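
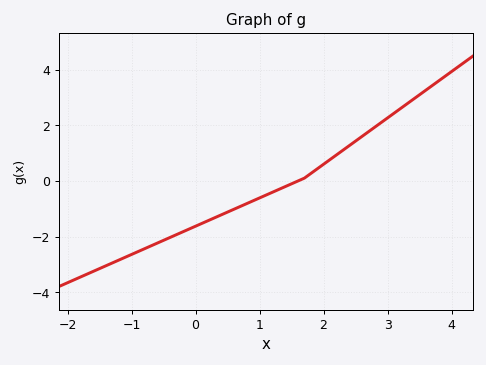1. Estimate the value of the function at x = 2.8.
2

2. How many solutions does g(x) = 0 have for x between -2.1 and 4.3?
1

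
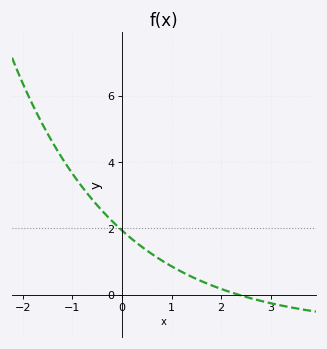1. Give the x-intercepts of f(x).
2.4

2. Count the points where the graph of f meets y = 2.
1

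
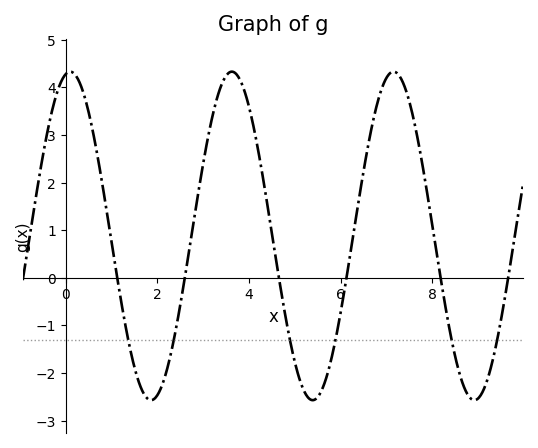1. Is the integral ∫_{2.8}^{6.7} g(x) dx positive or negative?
positive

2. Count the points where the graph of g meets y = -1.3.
6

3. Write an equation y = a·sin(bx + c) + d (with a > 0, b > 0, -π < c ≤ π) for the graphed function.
y = 3.45sin(1.78x + 1.4) + 0.88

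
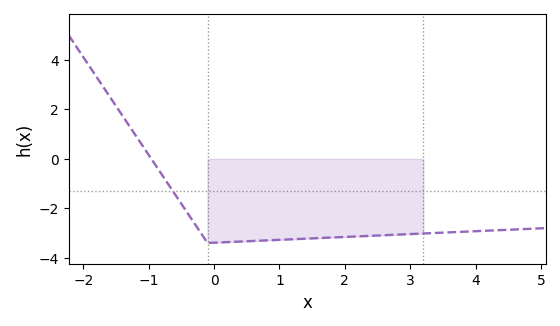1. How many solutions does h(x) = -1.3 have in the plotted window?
1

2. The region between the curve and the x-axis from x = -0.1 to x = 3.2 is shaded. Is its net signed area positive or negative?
negative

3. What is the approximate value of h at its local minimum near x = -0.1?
-3.4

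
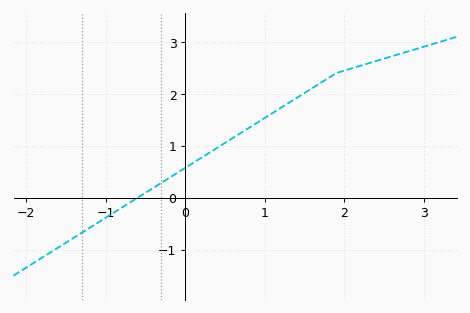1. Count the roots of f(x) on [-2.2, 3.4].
1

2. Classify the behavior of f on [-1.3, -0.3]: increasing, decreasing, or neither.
increasing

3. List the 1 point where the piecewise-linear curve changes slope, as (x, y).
(1.9, 2.4)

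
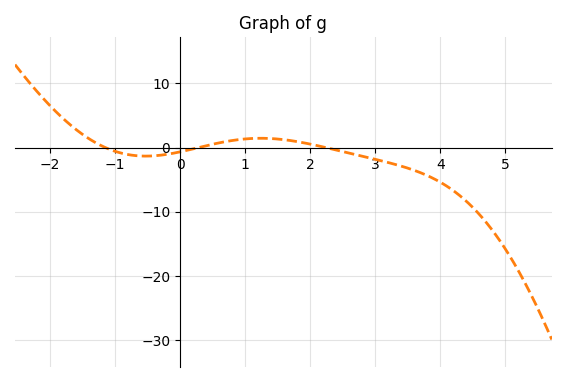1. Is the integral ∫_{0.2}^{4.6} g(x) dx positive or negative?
negative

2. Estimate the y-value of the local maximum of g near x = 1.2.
1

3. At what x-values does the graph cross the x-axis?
-1.2, 0.2, 2.2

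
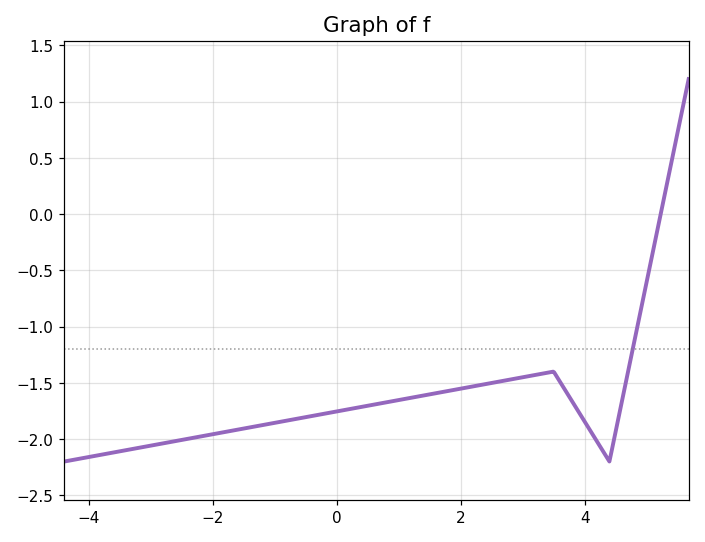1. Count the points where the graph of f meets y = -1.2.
1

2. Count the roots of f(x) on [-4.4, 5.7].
1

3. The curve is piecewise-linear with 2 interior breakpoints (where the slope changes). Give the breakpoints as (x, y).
(3.5, -1.4); (4.4, -2.2)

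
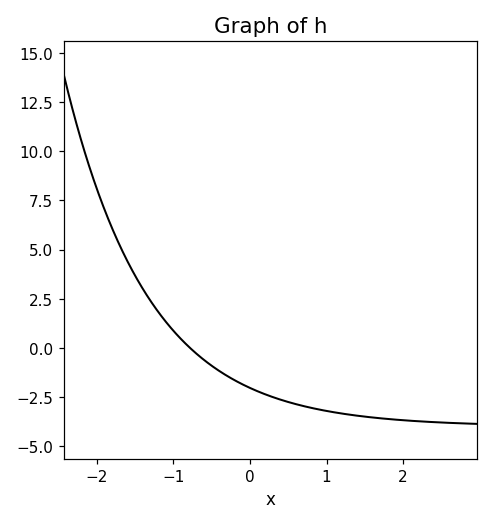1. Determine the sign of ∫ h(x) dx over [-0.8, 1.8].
negative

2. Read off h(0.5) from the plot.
-2.75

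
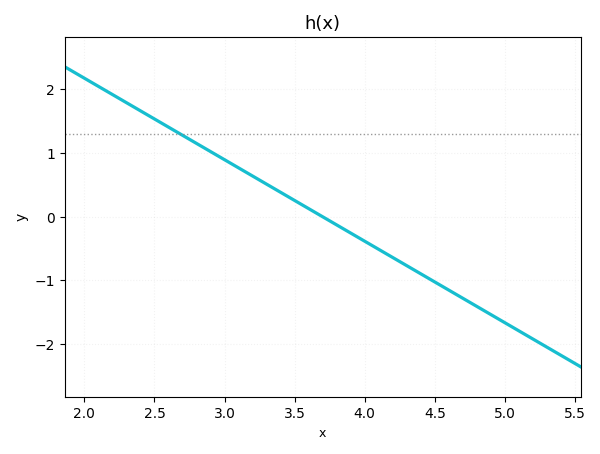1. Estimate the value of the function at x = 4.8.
-1.41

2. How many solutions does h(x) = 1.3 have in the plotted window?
1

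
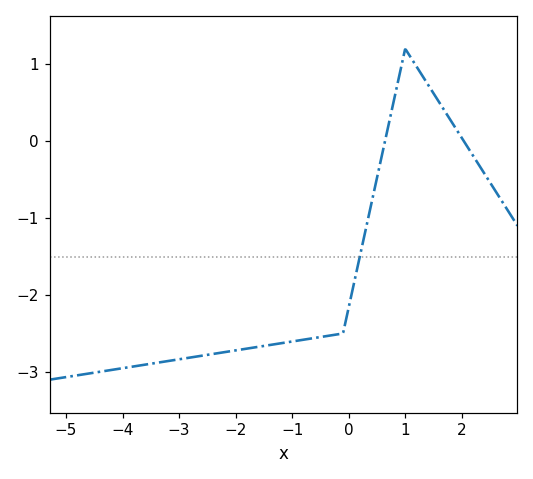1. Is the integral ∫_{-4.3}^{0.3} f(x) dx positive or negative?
negative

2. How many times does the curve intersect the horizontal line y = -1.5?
1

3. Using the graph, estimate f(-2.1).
-2.7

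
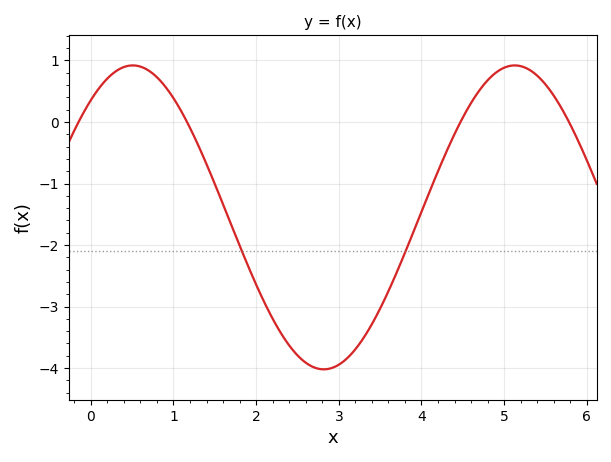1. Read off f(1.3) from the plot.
-0.38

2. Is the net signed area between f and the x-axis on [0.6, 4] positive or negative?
negative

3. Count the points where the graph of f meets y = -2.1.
2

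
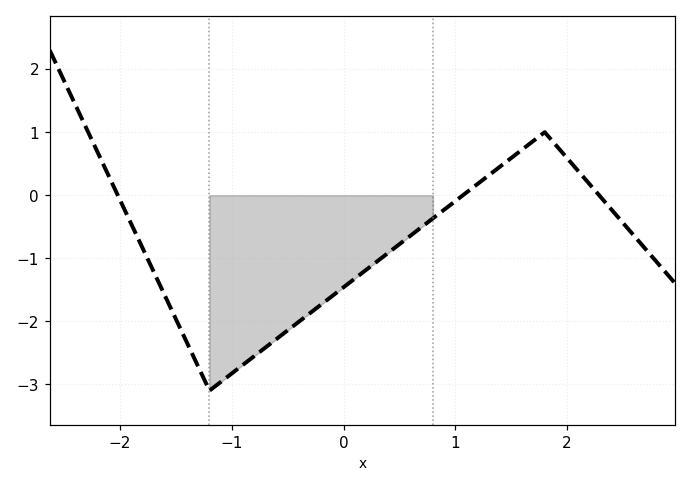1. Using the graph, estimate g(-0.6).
-2.3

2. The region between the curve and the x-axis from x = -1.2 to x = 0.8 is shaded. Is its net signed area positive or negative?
negative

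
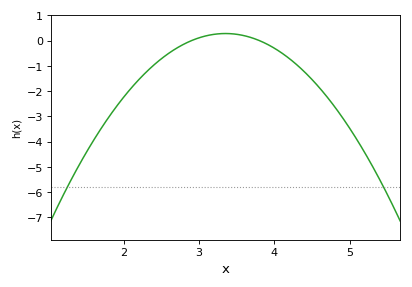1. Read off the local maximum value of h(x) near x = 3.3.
0.279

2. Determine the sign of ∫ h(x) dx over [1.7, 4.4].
negative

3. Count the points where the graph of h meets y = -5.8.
2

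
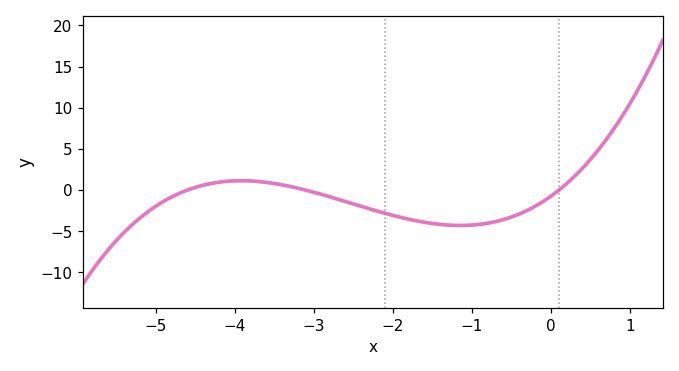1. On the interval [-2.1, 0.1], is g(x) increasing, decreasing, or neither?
neither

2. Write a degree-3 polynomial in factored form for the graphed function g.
y = 0.51(x + 4.6)(x + 3.1)(x - 0.1)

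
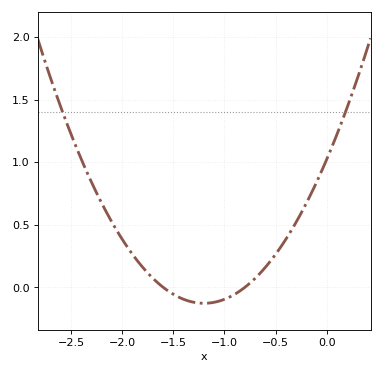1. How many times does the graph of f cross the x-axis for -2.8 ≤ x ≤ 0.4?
2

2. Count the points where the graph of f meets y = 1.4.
2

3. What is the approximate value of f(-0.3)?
0.52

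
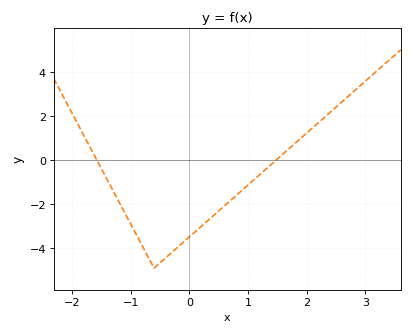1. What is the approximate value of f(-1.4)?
-0.8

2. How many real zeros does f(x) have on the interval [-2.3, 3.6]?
2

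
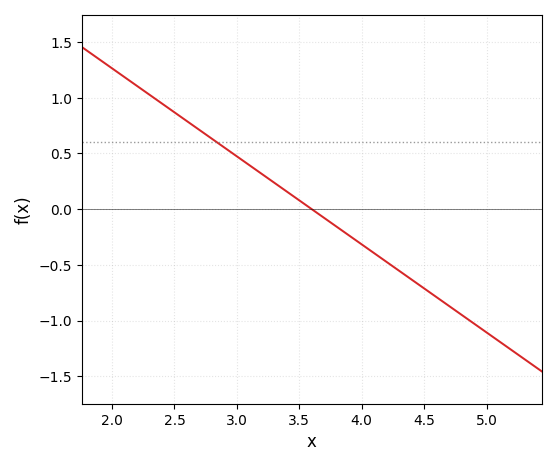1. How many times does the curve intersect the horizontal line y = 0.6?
1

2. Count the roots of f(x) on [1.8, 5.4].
1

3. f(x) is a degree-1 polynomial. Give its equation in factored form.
y = -0.79(x - 3.6)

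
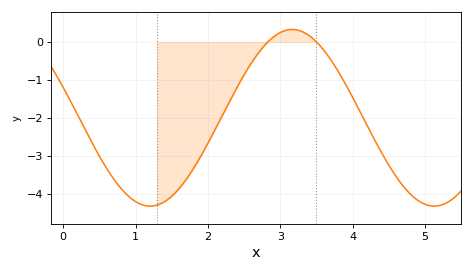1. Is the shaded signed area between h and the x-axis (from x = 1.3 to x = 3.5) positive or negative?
negative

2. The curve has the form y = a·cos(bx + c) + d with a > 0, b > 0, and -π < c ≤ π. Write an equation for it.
y = 2.33cos(1.6x + 1.2) - 2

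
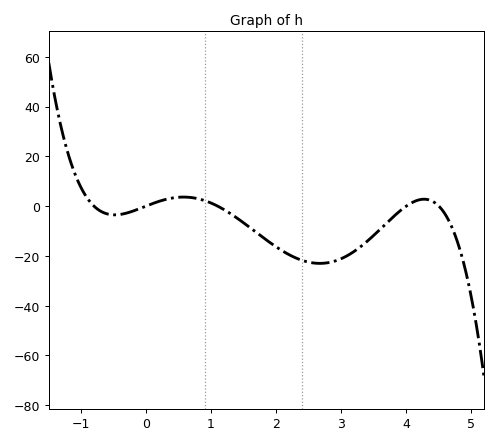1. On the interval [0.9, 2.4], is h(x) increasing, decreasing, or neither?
decreasing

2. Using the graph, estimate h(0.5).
4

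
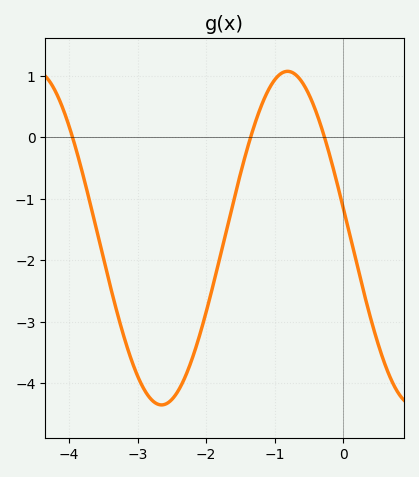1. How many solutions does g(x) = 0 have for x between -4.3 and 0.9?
3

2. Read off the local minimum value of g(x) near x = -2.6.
-4.3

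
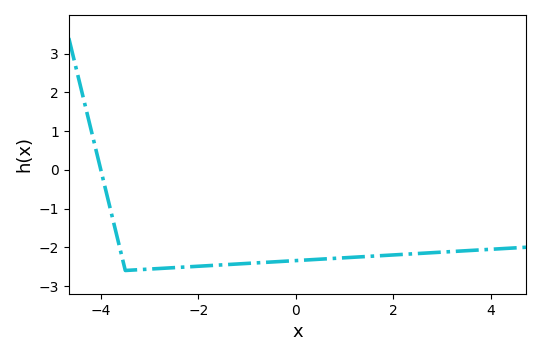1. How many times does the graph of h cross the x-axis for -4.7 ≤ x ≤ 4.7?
1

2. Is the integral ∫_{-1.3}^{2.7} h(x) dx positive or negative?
negative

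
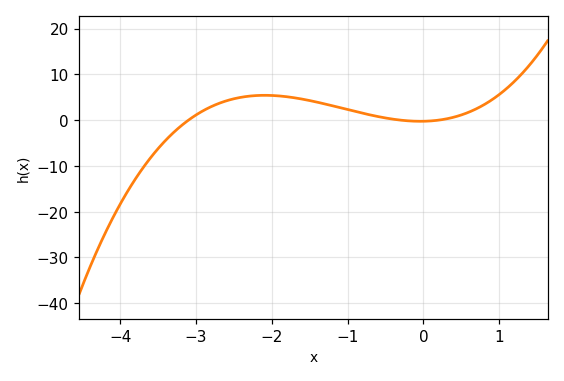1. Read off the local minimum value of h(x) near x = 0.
0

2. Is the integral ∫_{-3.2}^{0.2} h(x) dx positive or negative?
positive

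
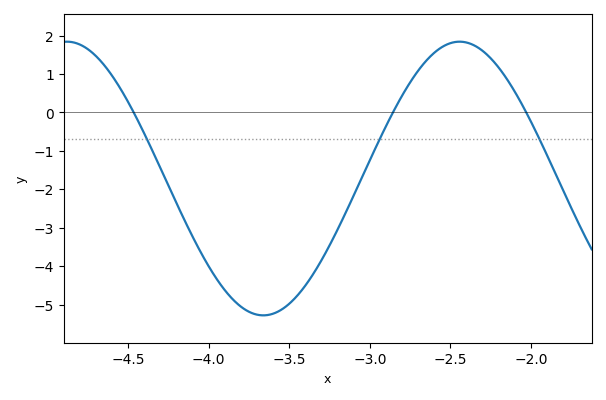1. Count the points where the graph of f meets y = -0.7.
3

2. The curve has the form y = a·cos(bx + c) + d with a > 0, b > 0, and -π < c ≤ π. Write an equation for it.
y = 3.56cos(2.58x + 0.02) - 1.72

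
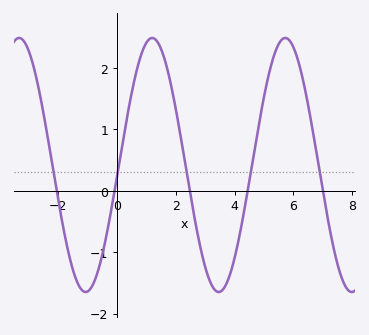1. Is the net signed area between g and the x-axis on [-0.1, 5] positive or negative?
positive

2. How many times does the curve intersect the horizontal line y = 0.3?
5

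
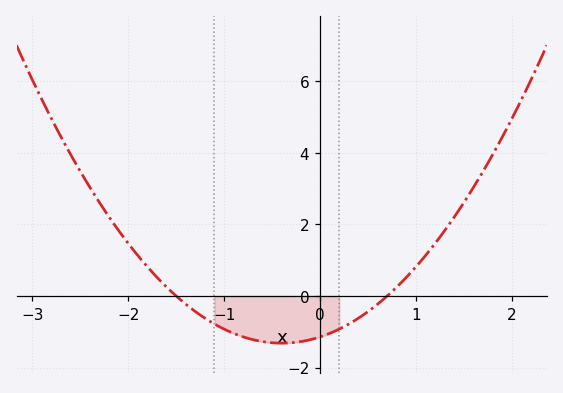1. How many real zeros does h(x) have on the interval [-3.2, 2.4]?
2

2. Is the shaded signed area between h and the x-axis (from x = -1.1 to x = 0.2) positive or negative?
negative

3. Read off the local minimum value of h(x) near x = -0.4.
-1.32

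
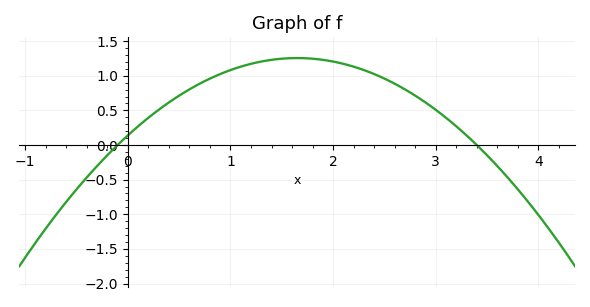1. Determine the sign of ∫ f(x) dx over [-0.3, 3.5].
positive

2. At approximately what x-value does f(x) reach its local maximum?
1.65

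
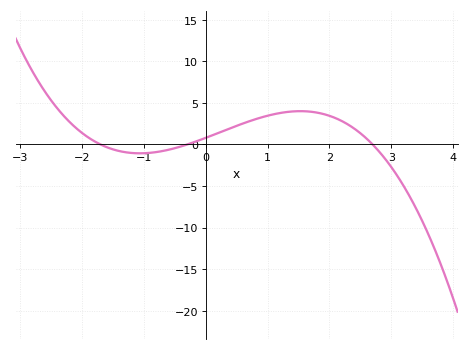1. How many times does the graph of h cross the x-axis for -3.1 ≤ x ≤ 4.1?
3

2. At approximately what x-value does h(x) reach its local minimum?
-1.1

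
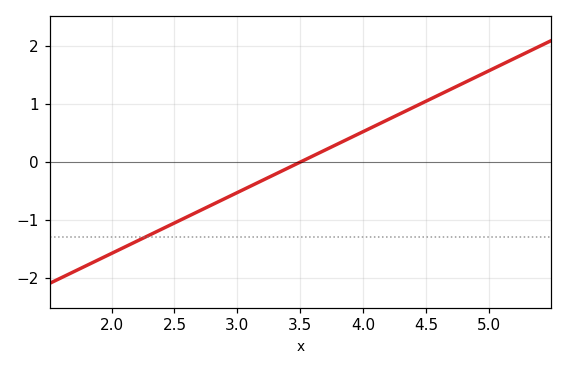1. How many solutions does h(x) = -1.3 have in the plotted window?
1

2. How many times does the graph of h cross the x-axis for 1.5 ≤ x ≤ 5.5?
1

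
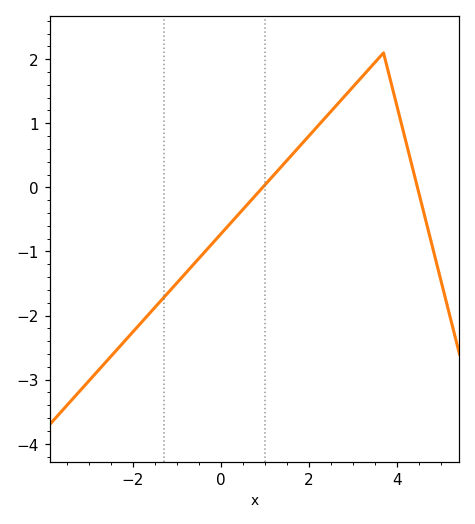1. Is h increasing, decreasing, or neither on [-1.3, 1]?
increasing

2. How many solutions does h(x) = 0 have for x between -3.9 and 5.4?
2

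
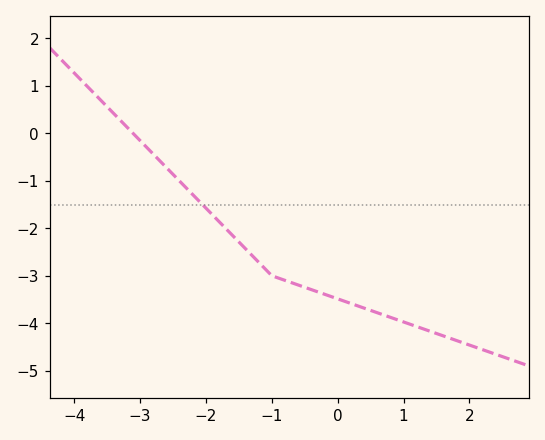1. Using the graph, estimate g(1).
-4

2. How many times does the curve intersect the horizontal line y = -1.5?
1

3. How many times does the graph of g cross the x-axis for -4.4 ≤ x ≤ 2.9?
1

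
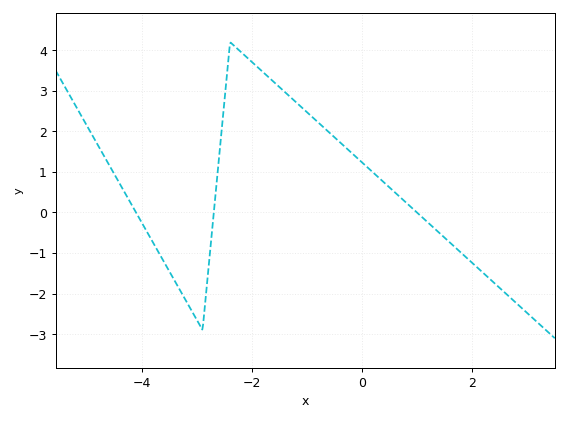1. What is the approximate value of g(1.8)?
-0.989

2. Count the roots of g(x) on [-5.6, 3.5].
3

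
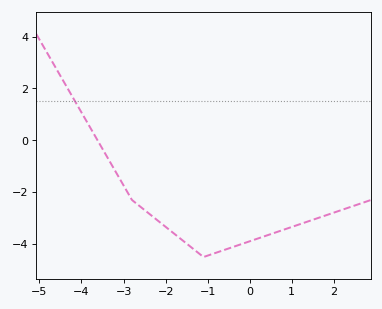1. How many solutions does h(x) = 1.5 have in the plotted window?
1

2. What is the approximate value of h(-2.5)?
-2.69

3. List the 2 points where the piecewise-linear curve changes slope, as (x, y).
(-2.8, -2.3); (-1.1, -4.5)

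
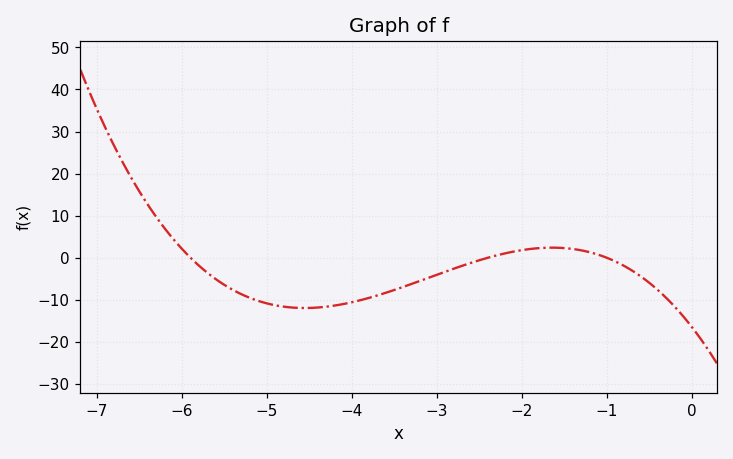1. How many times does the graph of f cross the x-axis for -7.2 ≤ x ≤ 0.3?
3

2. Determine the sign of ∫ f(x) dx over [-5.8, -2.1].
negative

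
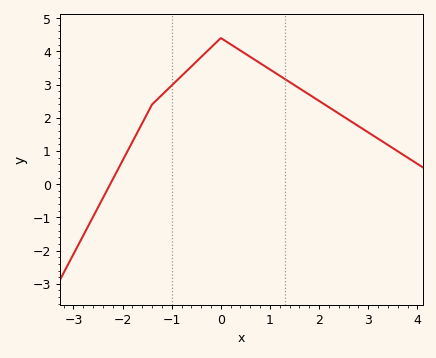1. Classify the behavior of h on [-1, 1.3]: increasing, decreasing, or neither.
neither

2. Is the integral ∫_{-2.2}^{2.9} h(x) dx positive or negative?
positive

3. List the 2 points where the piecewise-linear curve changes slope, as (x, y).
(-1.4, 2.4); (0, 4.4)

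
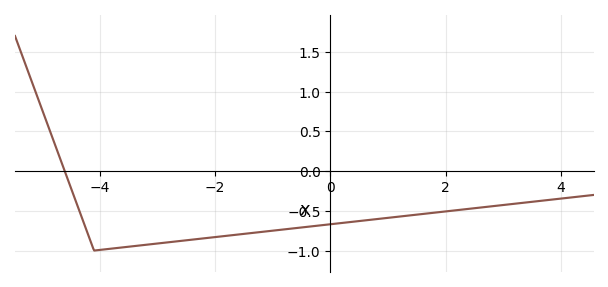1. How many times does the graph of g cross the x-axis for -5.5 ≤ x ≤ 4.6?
1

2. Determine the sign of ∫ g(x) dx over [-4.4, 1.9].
negative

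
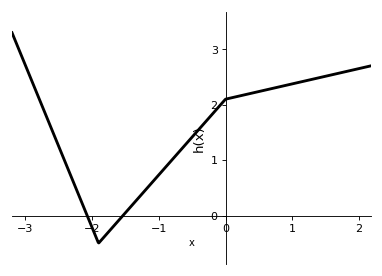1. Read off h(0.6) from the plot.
2.27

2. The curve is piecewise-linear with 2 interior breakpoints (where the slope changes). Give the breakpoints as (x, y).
(-1.9, -0.5); (0, 2.1)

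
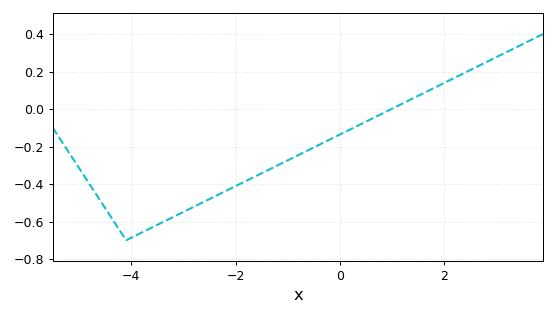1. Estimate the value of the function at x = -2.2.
-0.439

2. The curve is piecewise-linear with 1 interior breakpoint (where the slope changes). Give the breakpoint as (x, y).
(-4.1, -0.7)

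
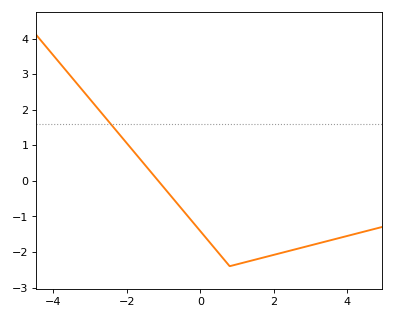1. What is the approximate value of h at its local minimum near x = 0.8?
-2.4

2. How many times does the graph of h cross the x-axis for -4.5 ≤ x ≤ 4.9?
1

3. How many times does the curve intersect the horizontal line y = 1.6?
1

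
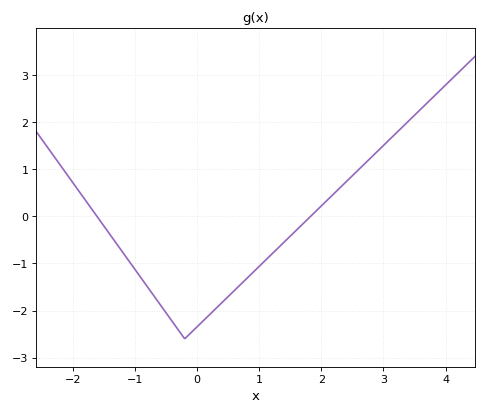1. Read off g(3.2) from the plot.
1.8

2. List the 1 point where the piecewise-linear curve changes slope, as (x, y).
(-0.2, -2.6)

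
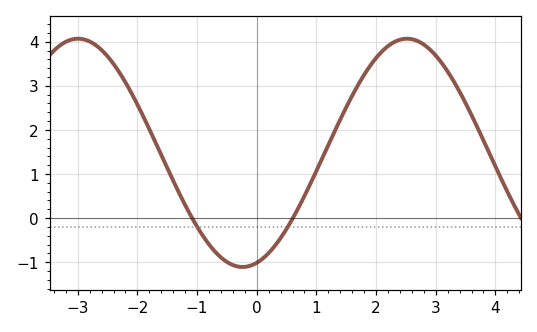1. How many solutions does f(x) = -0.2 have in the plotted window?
2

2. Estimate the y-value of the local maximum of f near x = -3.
4.1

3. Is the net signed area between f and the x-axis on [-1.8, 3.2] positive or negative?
positive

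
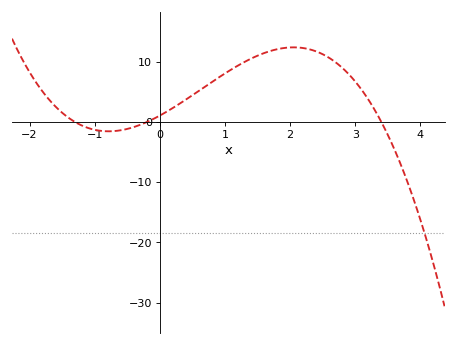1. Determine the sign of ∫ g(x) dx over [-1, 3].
positive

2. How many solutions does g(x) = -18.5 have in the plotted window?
1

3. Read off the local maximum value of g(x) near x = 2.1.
12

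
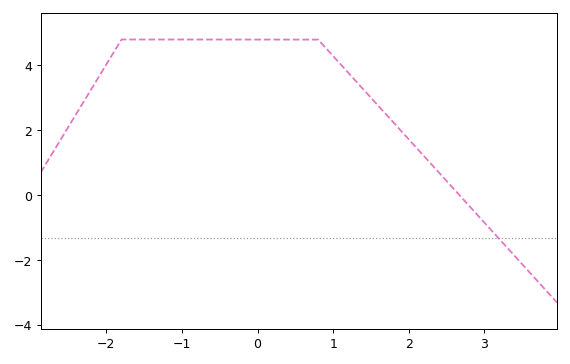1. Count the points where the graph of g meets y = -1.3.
1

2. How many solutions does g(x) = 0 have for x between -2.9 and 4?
1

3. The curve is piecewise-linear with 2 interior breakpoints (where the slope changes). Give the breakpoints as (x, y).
(-1.8, 4.8); (0.8, 4.8)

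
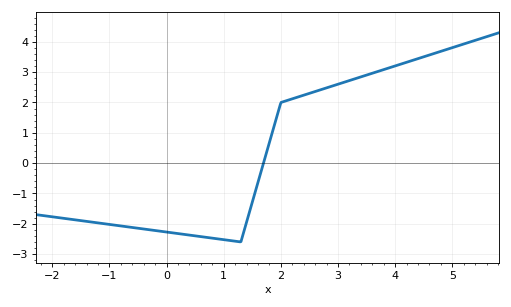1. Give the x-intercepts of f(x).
1.6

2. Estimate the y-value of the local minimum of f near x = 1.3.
-2.6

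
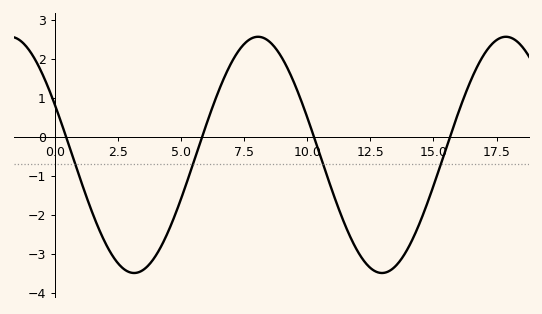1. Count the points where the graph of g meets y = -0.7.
4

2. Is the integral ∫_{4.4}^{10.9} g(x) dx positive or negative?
positive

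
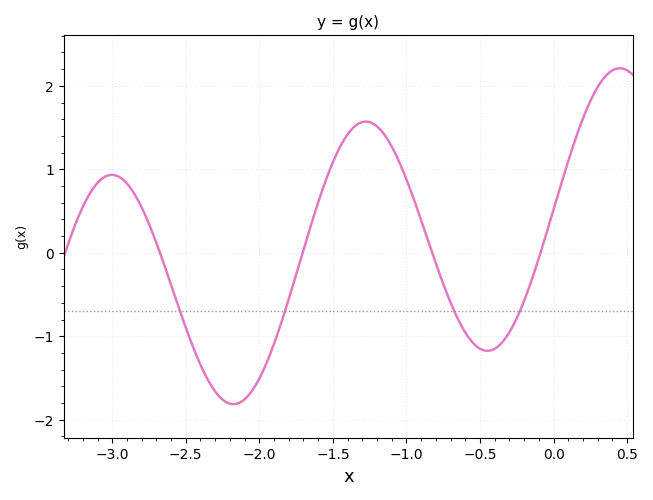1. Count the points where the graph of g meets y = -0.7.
4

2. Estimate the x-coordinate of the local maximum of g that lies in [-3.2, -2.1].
-3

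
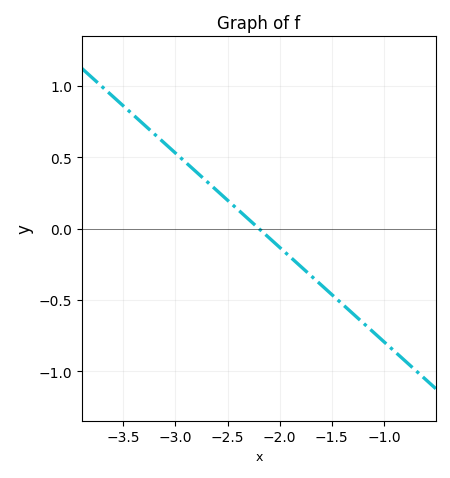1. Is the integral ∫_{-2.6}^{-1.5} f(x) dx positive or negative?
negative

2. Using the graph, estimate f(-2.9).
0.45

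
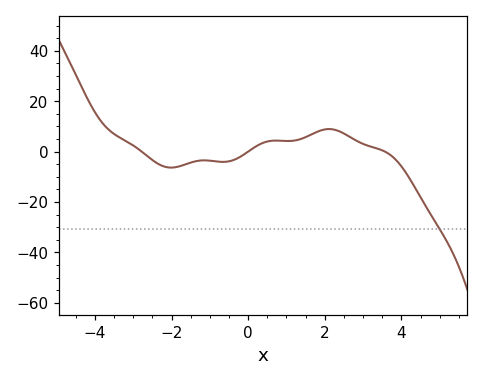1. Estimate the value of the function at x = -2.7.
-0.959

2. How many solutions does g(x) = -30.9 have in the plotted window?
1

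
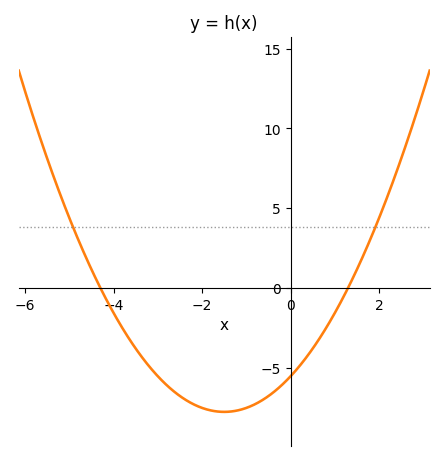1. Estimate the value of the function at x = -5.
4.5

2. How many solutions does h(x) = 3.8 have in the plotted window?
2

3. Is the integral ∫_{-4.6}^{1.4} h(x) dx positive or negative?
negative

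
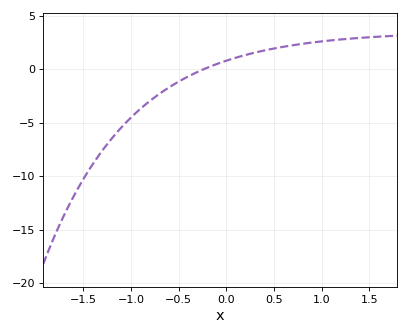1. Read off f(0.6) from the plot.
2.1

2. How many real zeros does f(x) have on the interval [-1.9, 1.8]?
1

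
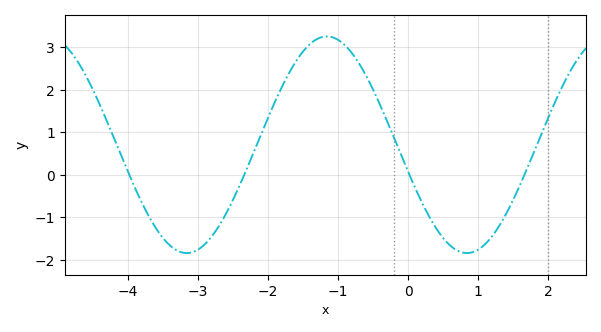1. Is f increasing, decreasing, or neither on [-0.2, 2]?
neither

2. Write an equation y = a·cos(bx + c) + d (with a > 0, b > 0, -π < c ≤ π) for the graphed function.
y = 2.55cos(1.57x + 1.82) + 0.71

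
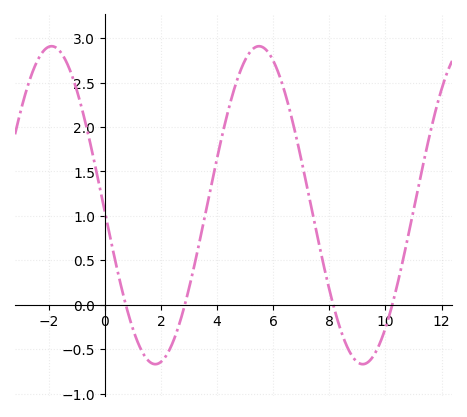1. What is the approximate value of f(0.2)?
0.75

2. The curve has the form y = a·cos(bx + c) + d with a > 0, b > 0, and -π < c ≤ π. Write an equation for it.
y = 1.79cos(0.85x + 1.6) + 1.12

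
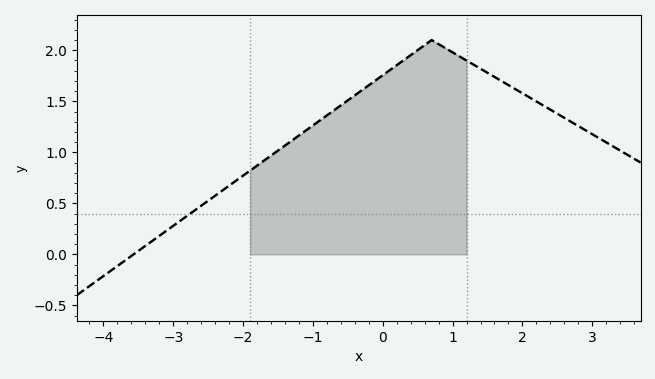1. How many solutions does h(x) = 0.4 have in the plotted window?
1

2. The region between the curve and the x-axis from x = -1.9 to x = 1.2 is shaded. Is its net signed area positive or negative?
positive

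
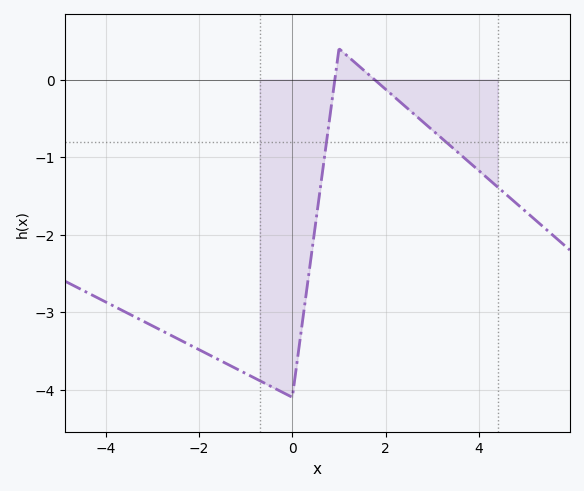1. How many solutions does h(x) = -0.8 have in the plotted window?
2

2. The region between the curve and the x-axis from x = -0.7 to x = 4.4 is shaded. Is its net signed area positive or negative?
negative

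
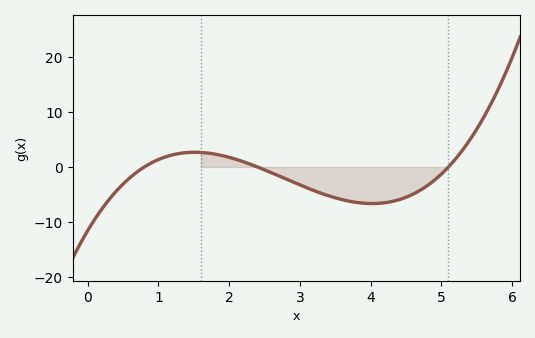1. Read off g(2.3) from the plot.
0.496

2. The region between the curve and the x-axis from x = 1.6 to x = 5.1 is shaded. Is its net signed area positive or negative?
negative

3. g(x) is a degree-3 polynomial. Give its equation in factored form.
y = 1.18(x - 0.8)(x - 2.4)(x - 5.1)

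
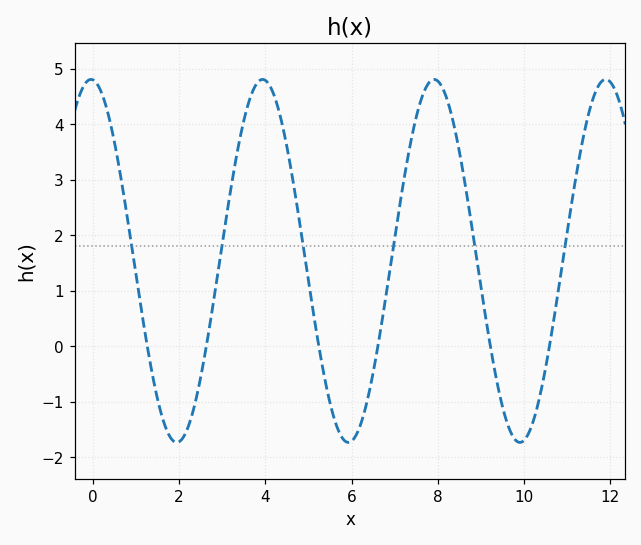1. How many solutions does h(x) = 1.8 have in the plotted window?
6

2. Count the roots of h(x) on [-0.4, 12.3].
6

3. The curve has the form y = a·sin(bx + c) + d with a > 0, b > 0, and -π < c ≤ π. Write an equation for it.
y = 3.27sin(1.58x + 1.63) + 1.54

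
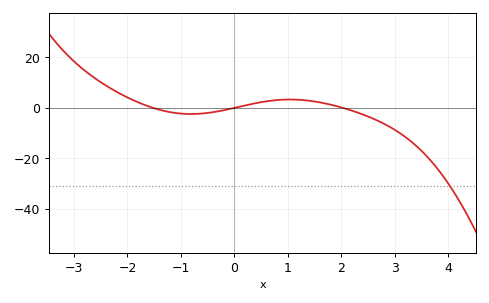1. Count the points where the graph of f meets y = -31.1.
1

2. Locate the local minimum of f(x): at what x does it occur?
-0.808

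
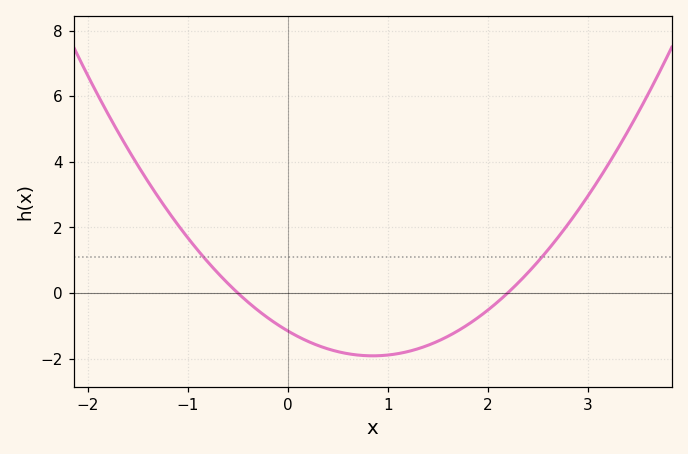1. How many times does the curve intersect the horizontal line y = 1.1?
2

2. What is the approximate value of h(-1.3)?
2.94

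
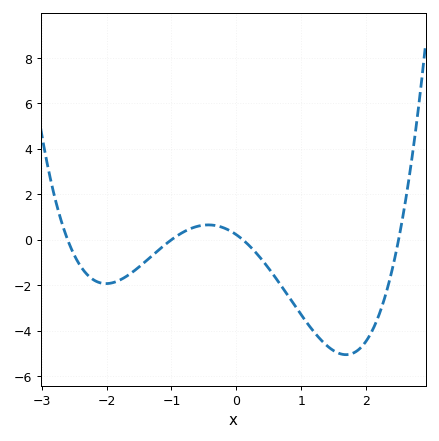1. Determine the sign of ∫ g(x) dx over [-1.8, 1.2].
negative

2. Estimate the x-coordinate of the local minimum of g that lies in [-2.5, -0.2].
-2.01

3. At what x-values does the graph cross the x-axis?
-2.6, -1, 0.1, 2.5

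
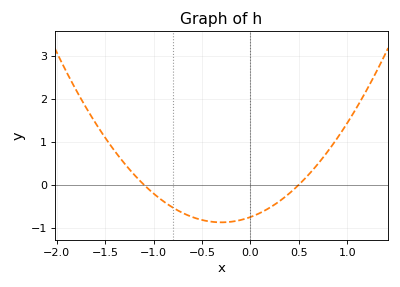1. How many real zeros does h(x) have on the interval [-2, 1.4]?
2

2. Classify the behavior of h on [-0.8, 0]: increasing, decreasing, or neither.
neither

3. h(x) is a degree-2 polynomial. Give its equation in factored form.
y = 1.37(x + 1.1)(x - 0.5)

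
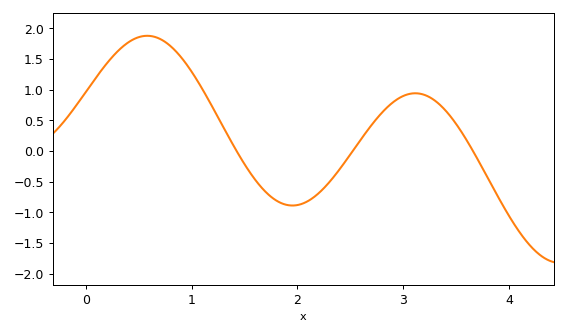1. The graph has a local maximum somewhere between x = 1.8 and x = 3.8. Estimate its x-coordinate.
3.1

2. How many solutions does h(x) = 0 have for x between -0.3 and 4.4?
3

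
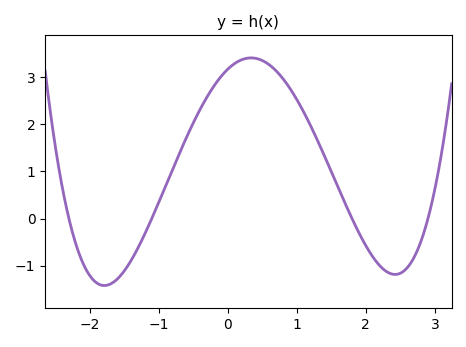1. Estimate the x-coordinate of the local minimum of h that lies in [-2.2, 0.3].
-1.79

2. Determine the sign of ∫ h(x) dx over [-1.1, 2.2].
positive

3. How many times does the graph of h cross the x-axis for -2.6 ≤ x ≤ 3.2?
4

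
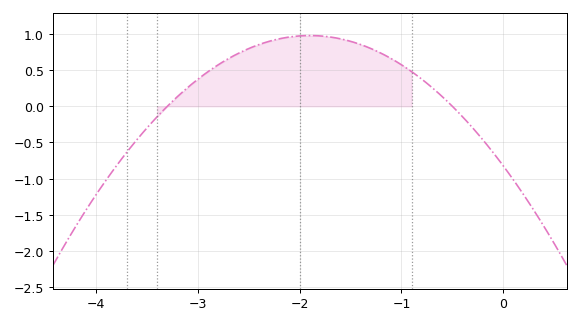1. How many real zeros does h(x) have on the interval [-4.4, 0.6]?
2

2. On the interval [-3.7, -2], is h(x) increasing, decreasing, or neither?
increasing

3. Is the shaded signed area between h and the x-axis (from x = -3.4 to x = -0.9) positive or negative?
positive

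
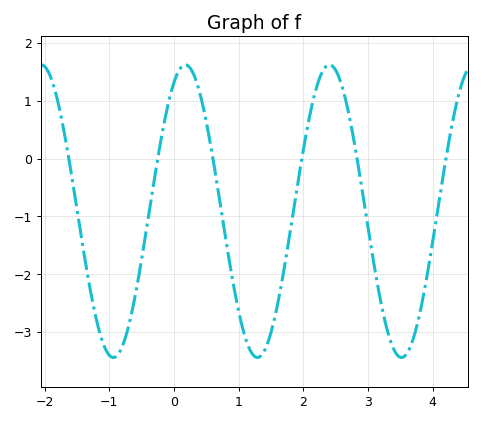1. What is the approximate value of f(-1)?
-3.4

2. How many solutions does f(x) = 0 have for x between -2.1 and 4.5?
6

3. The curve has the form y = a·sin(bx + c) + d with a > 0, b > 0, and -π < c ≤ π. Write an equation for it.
y = 2.53sin(2.8x + 1.1) - 0.91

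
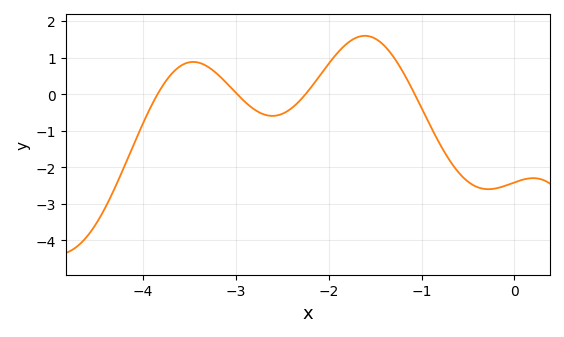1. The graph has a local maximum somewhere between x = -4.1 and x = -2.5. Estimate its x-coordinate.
-3.5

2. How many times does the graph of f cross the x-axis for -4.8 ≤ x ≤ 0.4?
4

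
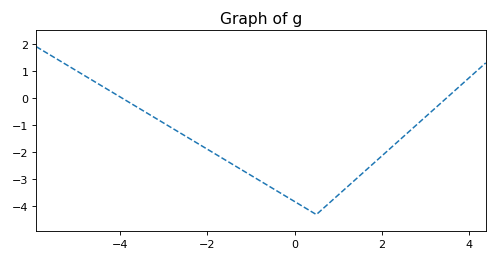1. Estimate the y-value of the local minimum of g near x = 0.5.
-4.3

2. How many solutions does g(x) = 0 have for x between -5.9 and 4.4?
2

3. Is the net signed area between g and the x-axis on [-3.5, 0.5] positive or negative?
negative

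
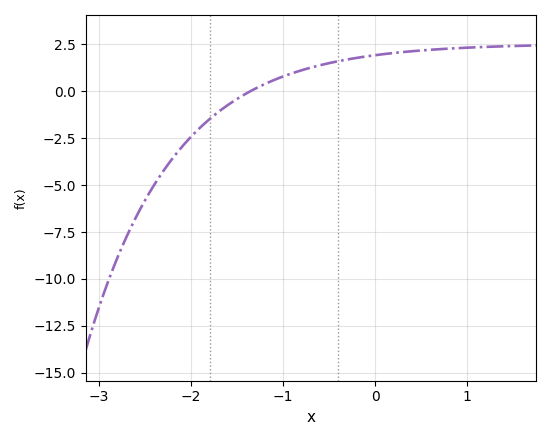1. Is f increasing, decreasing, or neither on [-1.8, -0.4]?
increasing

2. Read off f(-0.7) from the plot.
1.27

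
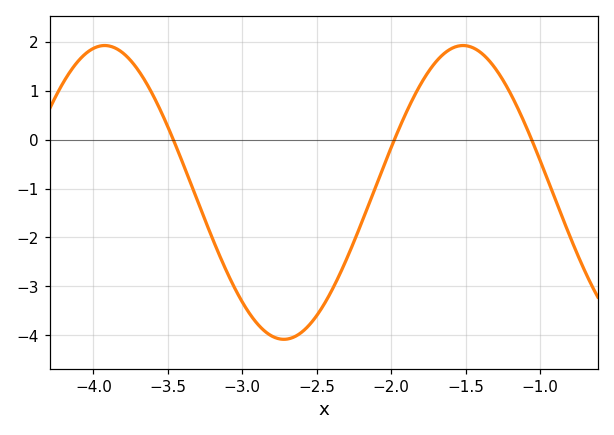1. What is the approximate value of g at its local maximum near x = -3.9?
1.9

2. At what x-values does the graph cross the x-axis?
-3.45, -2, -1.05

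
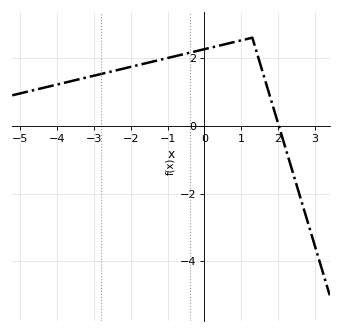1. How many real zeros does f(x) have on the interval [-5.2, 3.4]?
1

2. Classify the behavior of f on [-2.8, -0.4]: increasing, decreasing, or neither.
increasing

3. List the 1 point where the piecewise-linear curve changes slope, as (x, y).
(1.3, 2.6)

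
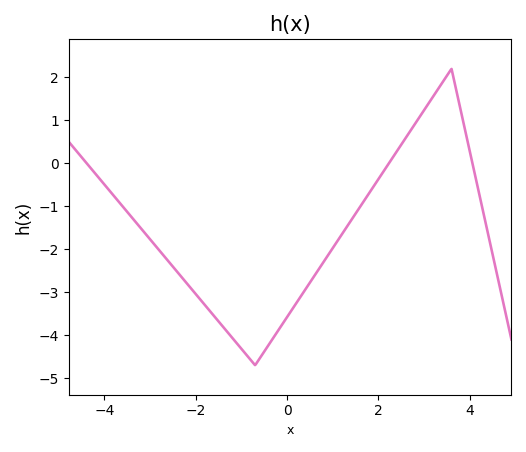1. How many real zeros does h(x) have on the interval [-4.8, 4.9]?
3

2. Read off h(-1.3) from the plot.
-3.9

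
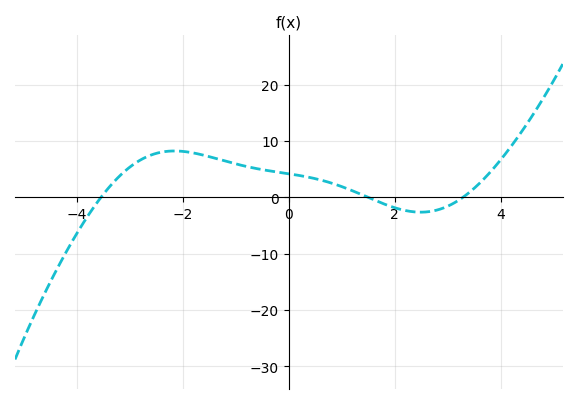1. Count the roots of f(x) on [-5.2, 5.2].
3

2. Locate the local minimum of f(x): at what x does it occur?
2.4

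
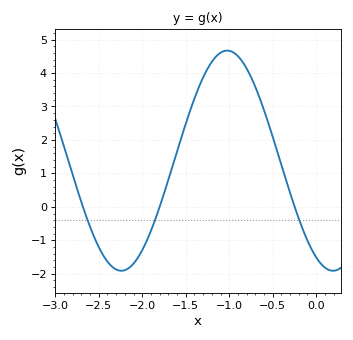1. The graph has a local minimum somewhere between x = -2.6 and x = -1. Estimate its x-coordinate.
-2.24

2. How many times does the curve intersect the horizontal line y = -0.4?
3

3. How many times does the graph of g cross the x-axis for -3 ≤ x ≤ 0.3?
3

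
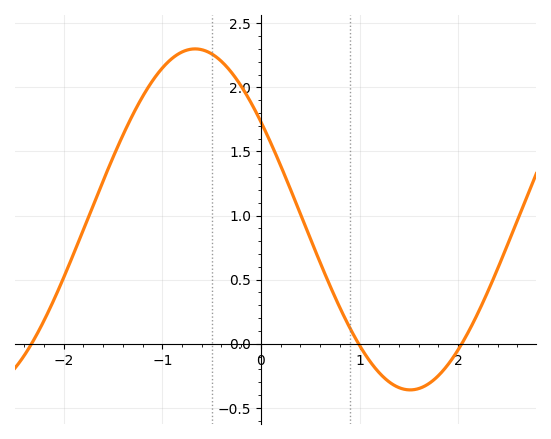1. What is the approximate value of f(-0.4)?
2.2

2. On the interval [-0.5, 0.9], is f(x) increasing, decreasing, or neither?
decreasing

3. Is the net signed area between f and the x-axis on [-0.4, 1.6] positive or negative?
positive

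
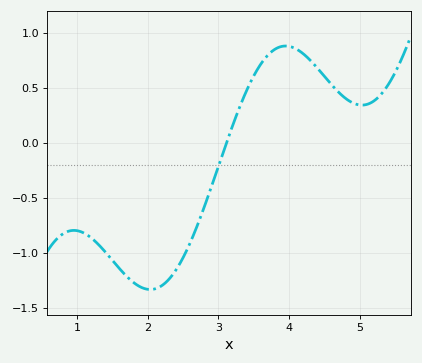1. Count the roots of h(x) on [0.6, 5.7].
1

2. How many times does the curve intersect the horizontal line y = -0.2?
1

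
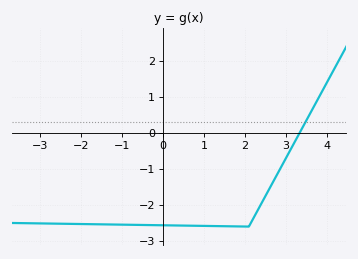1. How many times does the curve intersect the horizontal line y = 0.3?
1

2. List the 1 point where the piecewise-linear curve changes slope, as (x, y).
(2.1, -2.6)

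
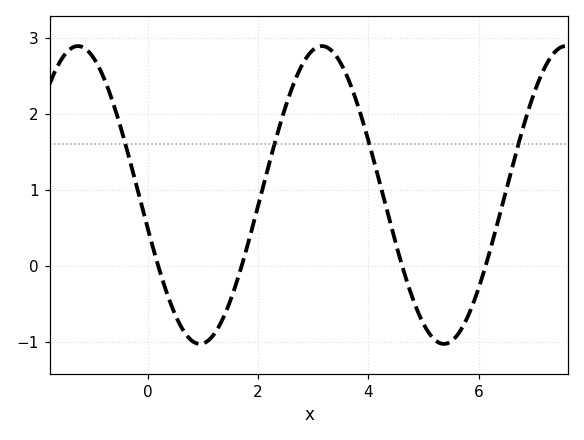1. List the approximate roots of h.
0.186, 1.7, 4.61, 6.13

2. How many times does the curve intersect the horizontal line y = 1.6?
4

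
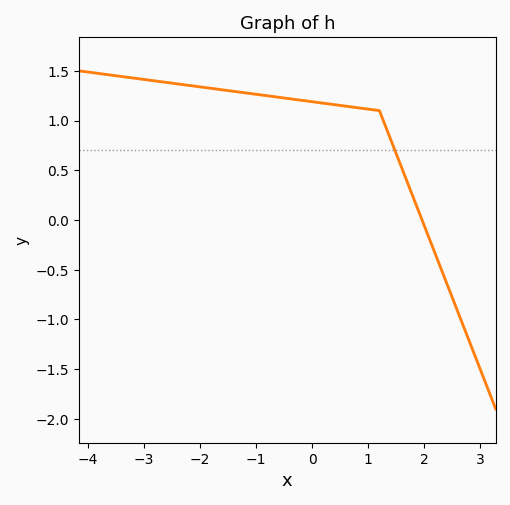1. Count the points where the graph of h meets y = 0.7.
1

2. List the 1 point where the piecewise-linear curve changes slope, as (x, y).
(1.2, 1.1)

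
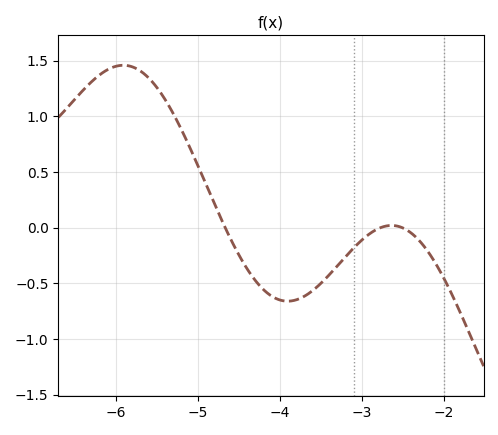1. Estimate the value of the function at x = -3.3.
-0.35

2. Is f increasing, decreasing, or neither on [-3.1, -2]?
neither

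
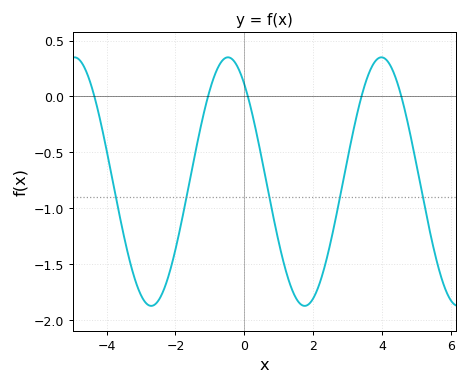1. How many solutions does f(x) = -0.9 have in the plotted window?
5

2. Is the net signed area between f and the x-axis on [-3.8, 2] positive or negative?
negative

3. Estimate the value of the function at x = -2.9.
-1.83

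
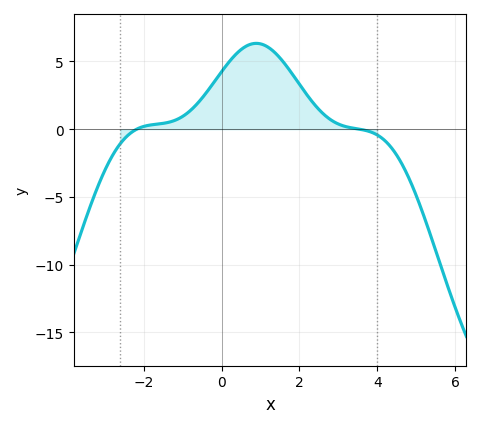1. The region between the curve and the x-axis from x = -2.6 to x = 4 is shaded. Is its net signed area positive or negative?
positive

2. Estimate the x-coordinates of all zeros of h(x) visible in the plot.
-2.18, 3.54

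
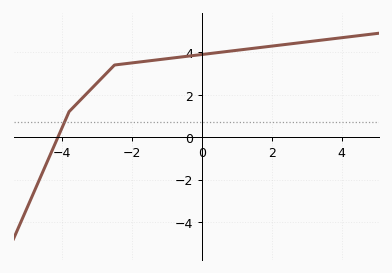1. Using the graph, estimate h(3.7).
4.63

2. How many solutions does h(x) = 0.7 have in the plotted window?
1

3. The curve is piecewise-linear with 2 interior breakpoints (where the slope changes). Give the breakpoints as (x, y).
(-3.8, 1.2); (-2.5, 3.4)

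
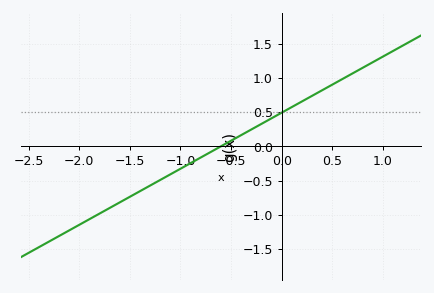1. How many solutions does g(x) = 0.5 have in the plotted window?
1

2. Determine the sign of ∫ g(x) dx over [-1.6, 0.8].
positive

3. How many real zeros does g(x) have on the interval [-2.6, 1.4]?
1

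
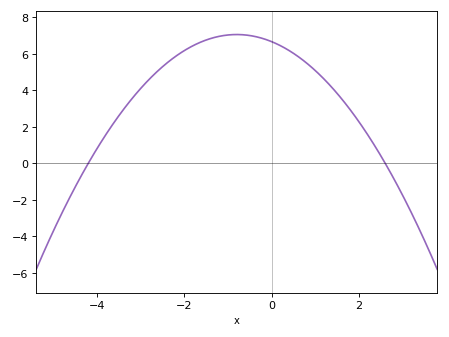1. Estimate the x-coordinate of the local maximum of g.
-0.8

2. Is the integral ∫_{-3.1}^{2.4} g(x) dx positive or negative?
positive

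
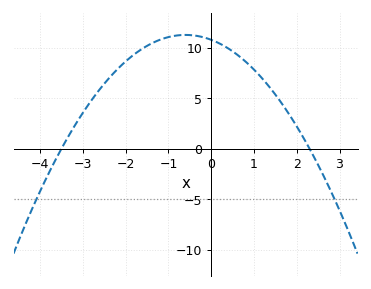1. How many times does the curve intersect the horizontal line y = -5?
2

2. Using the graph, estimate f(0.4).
10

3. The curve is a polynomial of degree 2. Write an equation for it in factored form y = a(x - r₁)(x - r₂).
y = -1.34(x + 3.5)(x - 2.3)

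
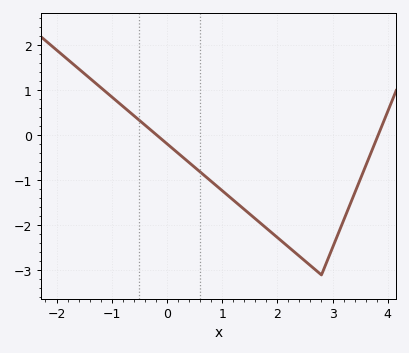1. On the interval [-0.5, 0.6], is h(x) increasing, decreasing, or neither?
decreasing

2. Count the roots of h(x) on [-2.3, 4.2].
2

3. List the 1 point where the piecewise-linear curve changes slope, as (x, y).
(2.8, -3.1)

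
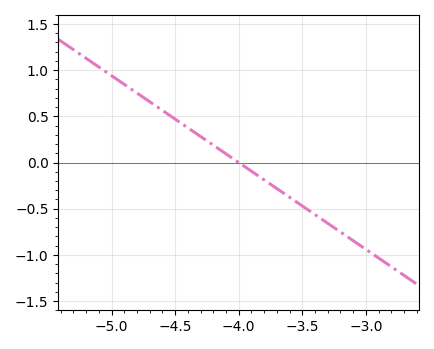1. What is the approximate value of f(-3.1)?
-0.85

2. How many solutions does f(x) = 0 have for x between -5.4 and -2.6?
1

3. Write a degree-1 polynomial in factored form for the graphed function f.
y = -0.94(x + 4)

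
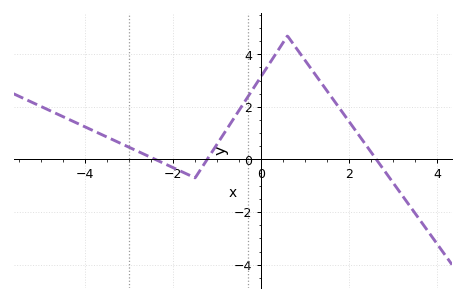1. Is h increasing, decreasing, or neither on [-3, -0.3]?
neither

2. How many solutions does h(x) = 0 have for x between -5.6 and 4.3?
3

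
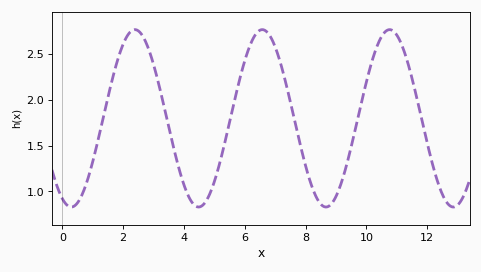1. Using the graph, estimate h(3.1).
2.25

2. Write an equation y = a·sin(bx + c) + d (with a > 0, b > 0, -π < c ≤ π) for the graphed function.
y = 0.97sin(1.5x - 2) + 1.8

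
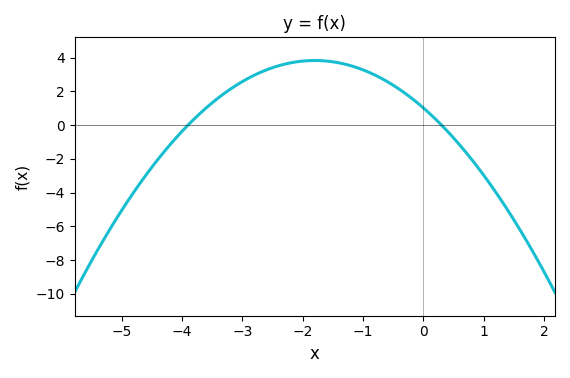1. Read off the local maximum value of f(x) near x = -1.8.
3.84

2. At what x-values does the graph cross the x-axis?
-3.9, 0.3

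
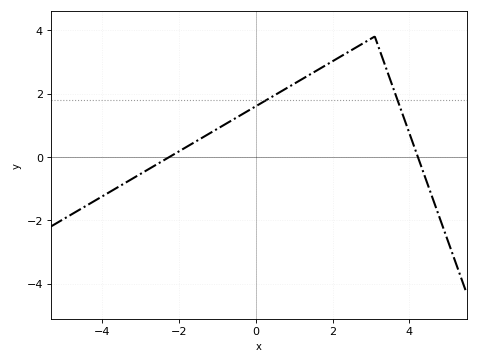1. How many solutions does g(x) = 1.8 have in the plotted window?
2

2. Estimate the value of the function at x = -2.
0.2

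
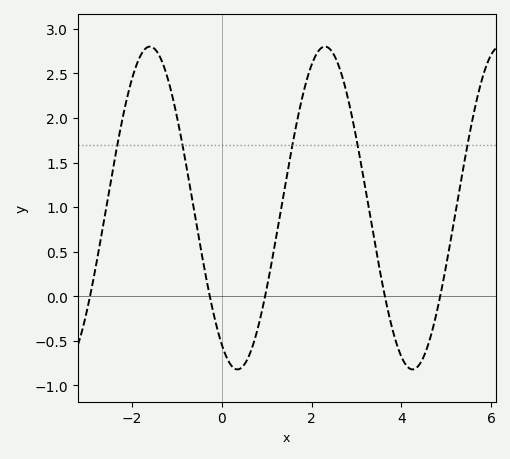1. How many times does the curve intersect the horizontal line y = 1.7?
5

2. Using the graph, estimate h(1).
0.091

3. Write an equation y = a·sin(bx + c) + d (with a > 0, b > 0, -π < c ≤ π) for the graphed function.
y = 1.81sin(1.61x - 2.13) + 0.99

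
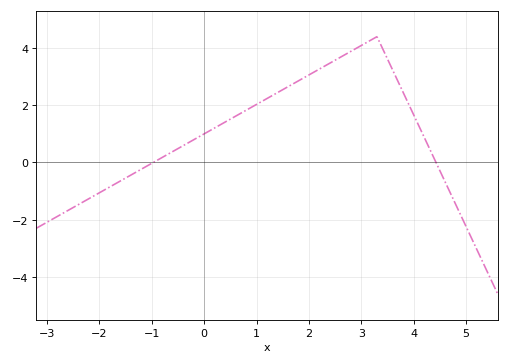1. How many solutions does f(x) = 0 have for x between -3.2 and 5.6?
2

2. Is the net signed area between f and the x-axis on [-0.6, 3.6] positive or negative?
positive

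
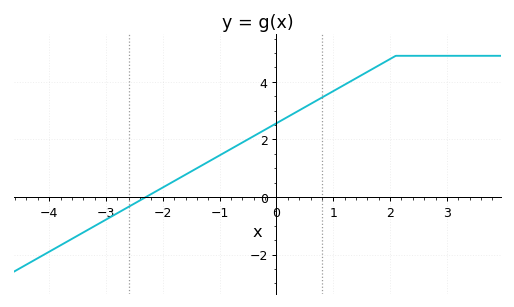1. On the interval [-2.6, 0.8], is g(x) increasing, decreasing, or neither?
increasing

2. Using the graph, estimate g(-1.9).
0.4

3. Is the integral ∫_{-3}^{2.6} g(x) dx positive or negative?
positive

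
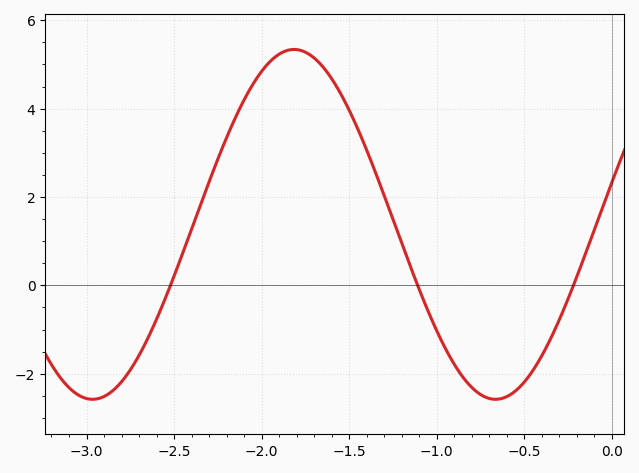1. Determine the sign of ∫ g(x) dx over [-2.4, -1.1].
positive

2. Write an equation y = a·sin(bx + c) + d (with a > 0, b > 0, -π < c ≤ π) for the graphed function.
y = 3.96sin(2.73x + 0.242) + 1.38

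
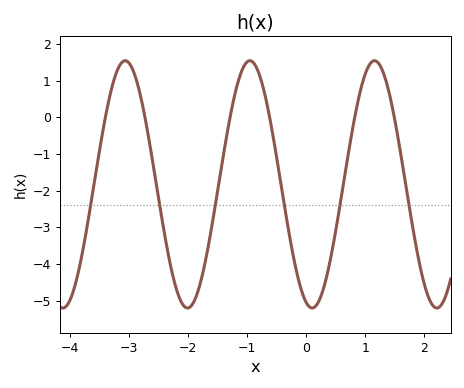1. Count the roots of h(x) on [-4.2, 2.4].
6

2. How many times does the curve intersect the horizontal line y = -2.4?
6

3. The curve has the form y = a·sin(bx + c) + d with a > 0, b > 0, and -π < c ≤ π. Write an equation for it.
y = 3.37sin(3x - 1.9) - 1.83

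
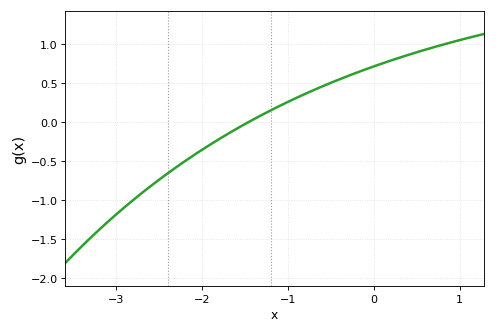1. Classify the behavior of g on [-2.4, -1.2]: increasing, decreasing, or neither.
increasing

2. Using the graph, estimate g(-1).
0.25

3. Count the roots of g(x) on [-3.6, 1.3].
1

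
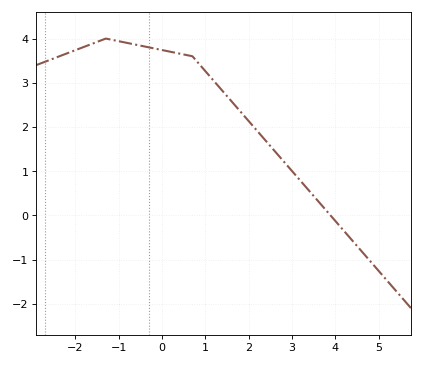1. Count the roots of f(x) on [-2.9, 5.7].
1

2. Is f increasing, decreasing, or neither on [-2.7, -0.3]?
neither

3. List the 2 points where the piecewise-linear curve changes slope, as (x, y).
(-1.3, 4); (0.7, 3.6)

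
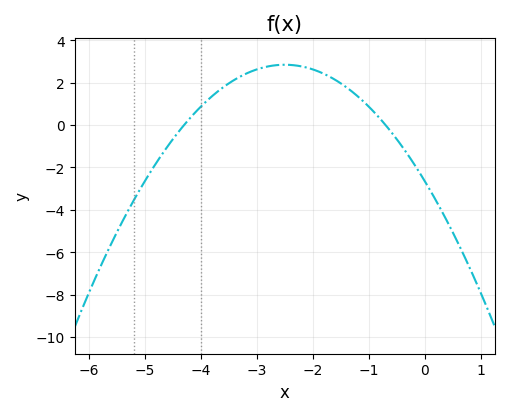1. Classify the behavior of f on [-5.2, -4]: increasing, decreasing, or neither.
increasing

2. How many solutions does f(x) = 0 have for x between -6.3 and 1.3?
2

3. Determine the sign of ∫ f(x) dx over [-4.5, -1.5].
positive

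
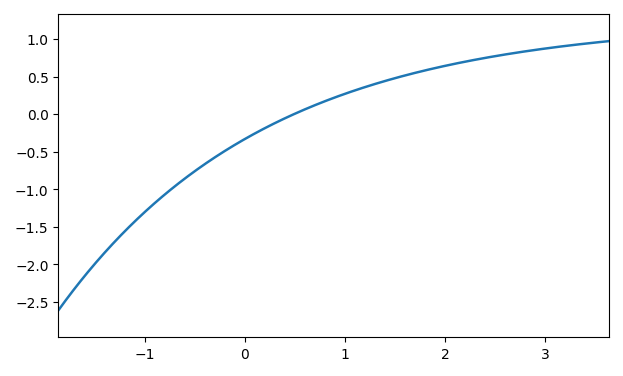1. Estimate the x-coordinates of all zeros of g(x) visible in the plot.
0.5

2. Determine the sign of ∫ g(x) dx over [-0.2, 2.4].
positive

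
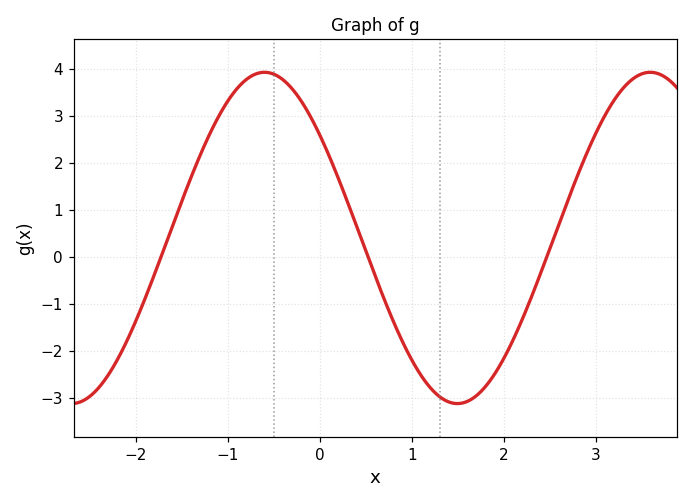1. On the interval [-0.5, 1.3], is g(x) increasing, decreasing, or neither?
decreasing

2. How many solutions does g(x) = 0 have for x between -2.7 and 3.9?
3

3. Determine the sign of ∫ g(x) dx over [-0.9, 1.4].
positive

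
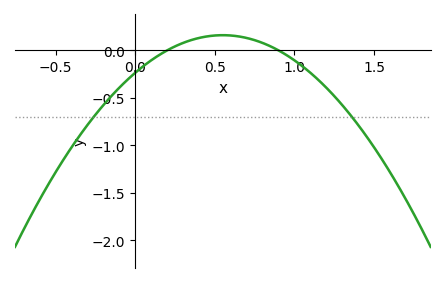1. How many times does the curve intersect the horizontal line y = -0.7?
2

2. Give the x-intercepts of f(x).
0.2, 0.9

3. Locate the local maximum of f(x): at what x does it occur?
0.55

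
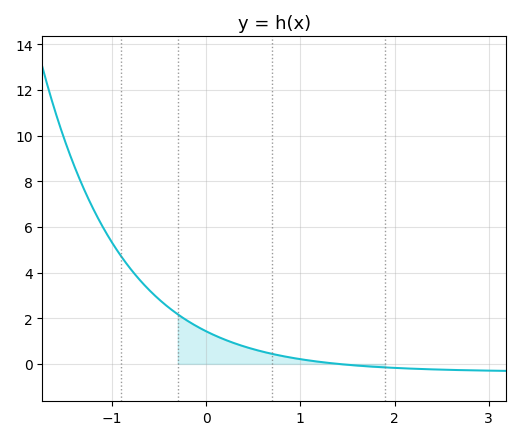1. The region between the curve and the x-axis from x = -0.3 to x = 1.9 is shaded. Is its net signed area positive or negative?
positive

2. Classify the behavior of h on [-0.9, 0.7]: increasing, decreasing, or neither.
decreasing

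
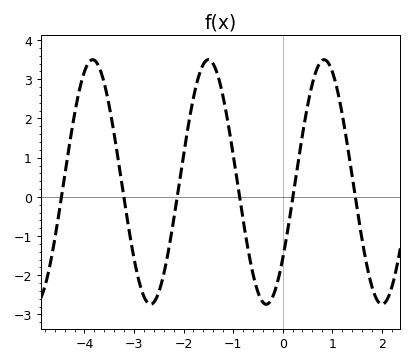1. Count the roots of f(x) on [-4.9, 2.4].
6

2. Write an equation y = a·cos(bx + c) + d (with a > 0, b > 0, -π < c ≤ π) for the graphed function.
y = 3.12cos(2.7x - 2.2) + 0.38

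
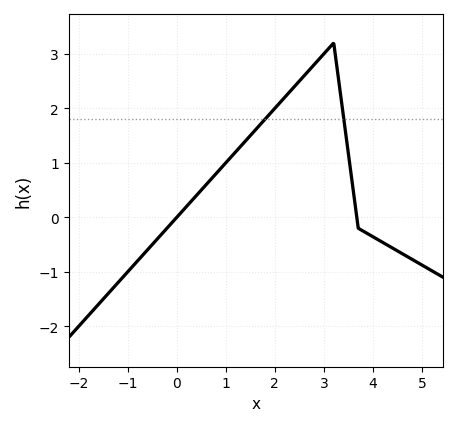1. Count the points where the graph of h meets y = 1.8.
2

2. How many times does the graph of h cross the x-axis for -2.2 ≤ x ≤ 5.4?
2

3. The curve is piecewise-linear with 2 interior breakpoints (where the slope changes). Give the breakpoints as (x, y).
(3.2, 3.2); (3.7, -0.2)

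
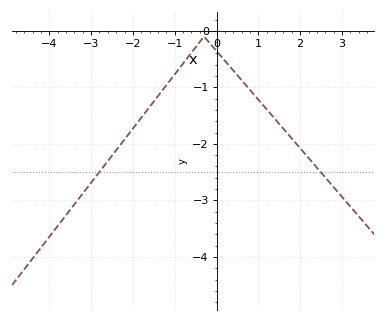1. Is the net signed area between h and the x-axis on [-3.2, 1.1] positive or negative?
negative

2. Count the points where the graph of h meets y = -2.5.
2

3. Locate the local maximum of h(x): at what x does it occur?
-0.4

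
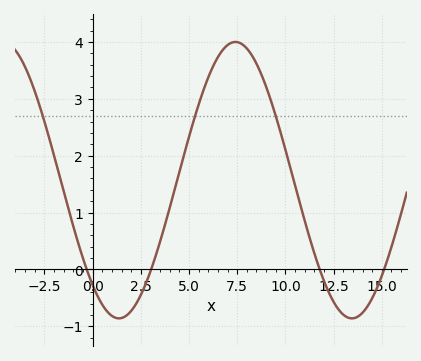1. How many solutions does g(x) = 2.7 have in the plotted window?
3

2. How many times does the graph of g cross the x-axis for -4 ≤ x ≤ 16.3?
4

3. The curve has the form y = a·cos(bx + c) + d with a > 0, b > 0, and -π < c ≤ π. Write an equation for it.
y = 2.43cos(0.52x + 2.43) + 1.57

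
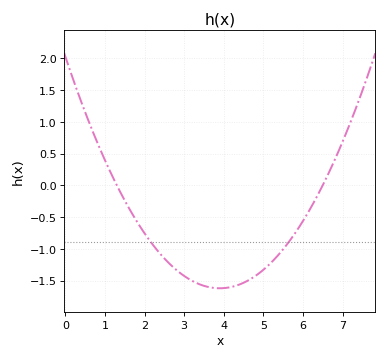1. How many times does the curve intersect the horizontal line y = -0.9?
2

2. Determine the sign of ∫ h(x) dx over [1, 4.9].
negative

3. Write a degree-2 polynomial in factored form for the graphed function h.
y = 0.24(x - 1.3)(x - 6.5)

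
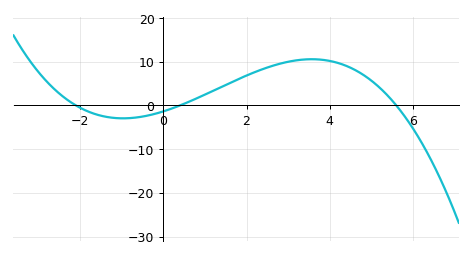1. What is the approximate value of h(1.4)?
4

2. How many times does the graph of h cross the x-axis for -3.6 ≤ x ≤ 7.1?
3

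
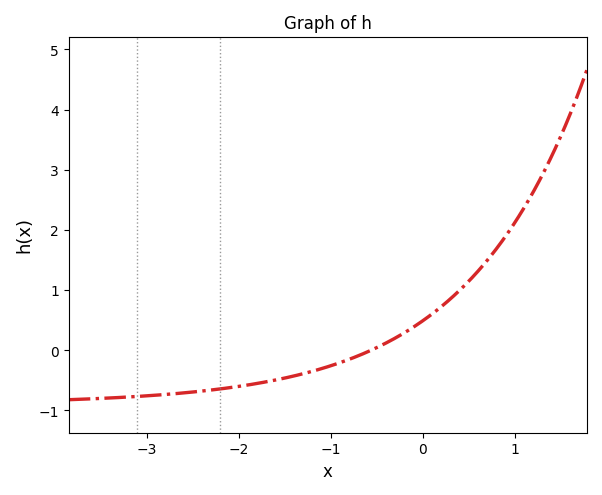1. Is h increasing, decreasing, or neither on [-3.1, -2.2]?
increasing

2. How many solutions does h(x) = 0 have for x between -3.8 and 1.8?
1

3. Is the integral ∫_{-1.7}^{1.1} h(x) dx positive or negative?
positive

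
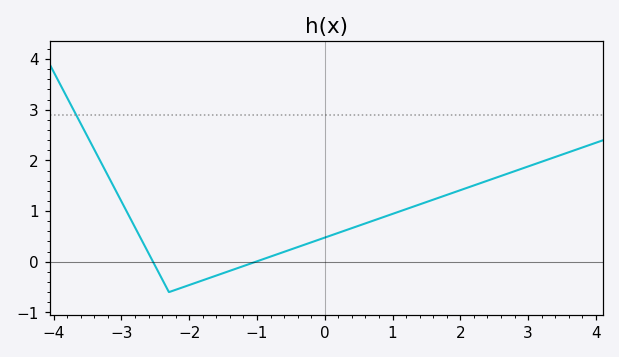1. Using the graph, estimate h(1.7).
1.27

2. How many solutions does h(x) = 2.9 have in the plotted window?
1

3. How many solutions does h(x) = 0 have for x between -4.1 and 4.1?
2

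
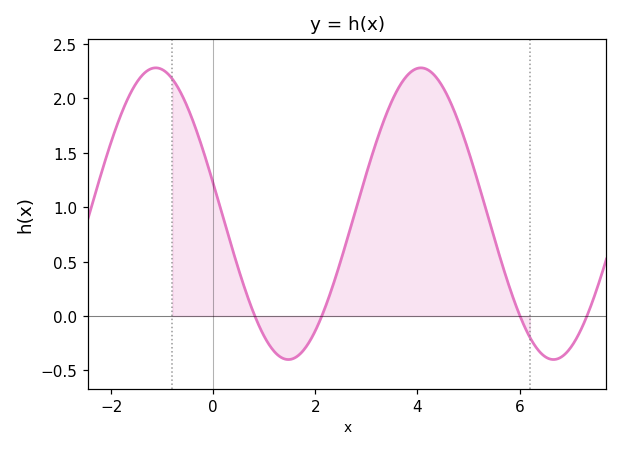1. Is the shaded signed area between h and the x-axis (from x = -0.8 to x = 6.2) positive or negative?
positive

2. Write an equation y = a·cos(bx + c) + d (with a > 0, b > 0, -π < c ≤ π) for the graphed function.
y = 1.34cos(1.21x + 1.36) + 0.94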